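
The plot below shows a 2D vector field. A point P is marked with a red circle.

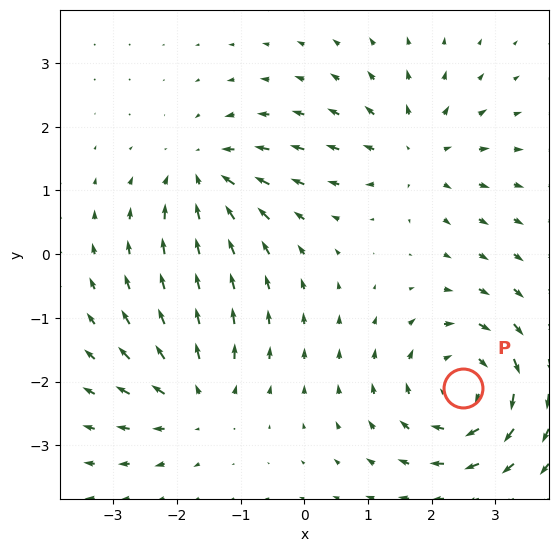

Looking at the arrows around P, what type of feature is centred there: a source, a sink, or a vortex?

At P (2.5, -2.1) the arrows circulate clockwise. Divergence ≈0, curl about -6 — near-zero divergence with nonzero curl is a vortex.

vortex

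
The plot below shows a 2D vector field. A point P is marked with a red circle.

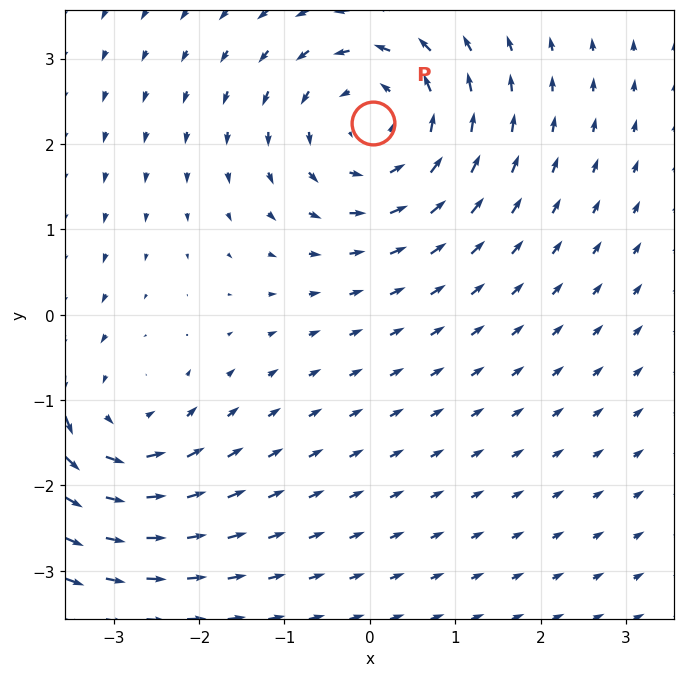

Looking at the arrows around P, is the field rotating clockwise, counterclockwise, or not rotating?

Near P at (0.0, 2.2) the arrows circulate counterclockwise. The curl (z-component) there is about +4; positive curl means counterclockwise rotation.

counterclockwise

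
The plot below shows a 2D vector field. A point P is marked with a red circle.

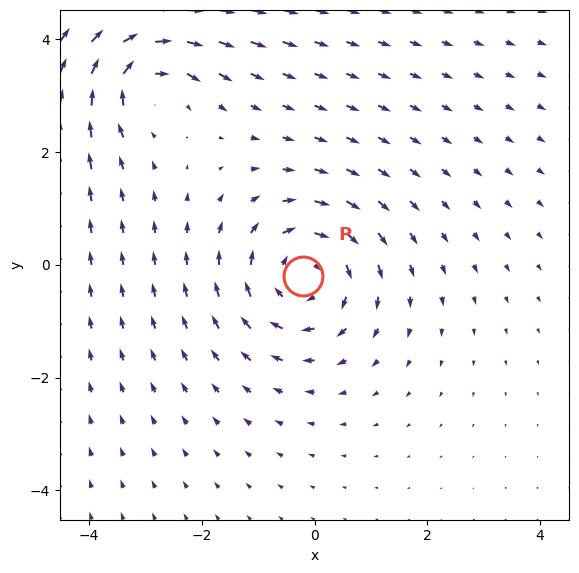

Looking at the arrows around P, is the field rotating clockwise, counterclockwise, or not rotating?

clockwise

Near P at (-0.2, -0.2) the arrows circulate clockwise. The curl (z-component) there is about -4; negative curl means clockwise rotation.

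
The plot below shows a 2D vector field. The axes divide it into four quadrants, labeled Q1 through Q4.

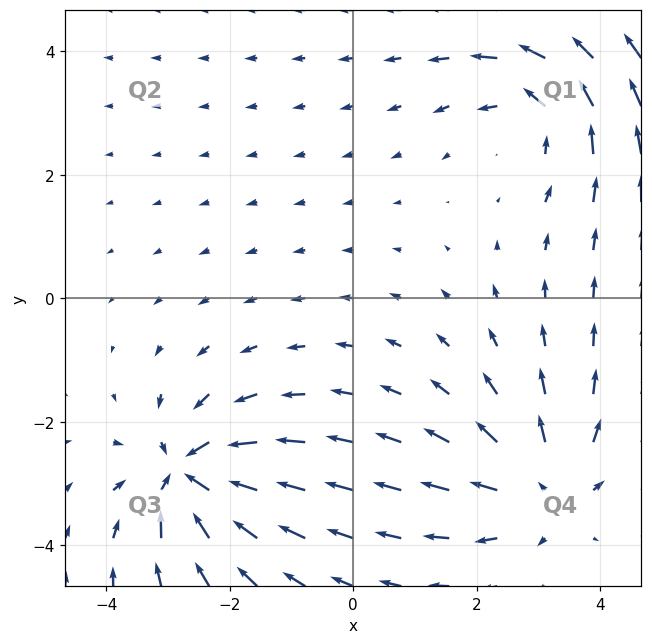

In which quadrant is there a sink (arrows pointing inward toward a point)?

The sink sits at approximately (-2.7, -2.9), which lies in quadrant Q3. The divergence there is about -5, negative as expected for a sink.

Q3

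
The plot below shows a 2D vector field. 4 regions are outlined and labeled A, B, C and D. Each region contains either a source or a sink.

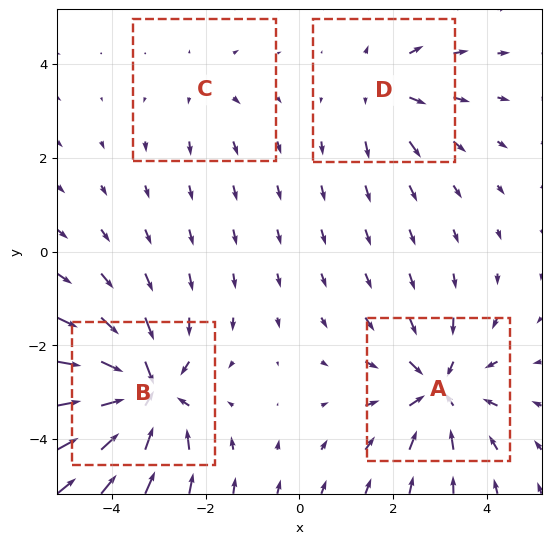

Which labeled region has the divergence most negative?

B

Divergence at each region's feature centre — A: about -5, B: about -7, C: about +2, D: about +3. Region B is most negative.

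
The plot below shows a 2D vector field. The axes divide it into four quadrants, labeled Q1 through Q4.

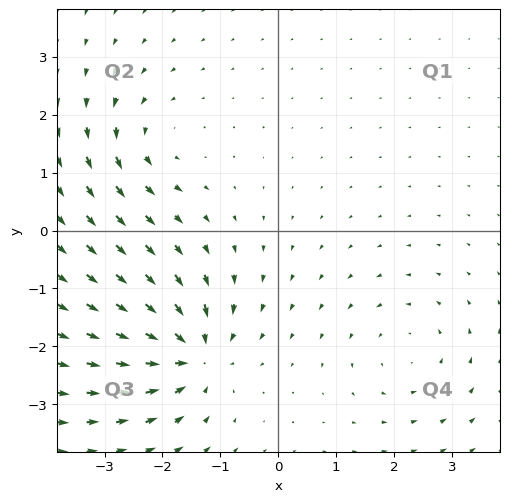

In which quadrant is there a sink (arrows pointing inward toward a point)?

Q3

The sink sits at approximately (-1.5, -2.1), which lies in quadrant Q3. The divergence there is about -6, negative as expected for a sink.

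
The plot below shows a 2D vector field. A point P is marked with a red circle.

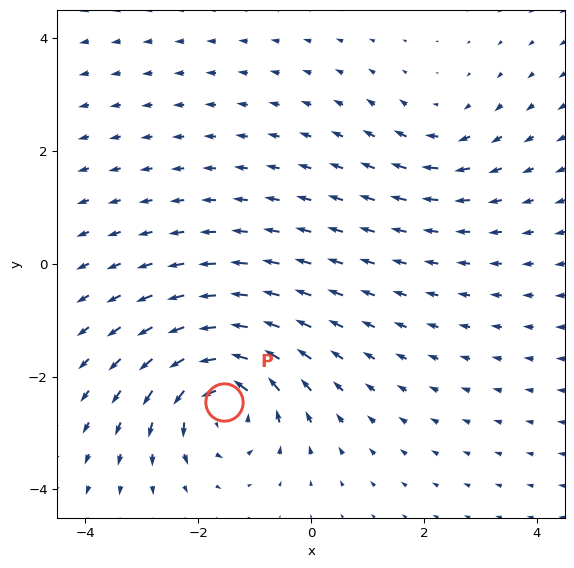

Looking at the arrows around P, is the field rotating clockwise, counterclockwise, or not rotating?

counterclockwise

Near P at (-1.5, -2.5) the arrows circulate counterclockwise. The curl (z-component) there is about +6; positive curl means counterclockwise rotation.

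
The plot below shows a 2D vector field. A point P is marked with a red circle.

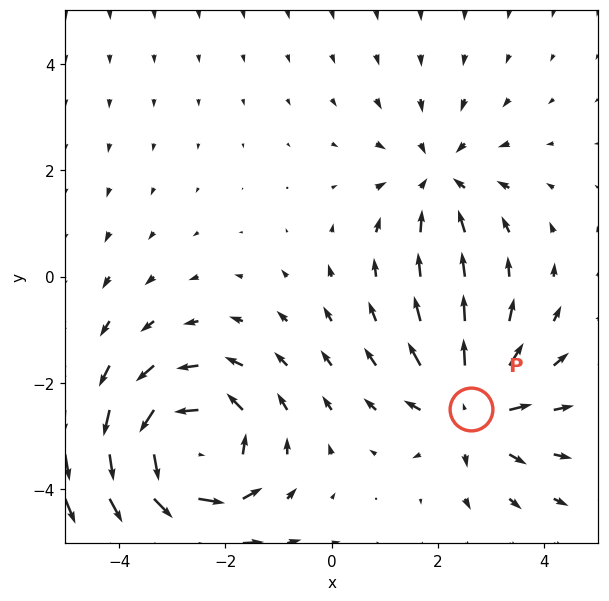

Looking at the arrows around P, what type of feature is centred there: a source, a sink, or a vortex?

source

At P (2.6, -2.5) the arrows spread outward. Divergence about +4, curl ≈0 — positive divergence with near-zero curl is a source.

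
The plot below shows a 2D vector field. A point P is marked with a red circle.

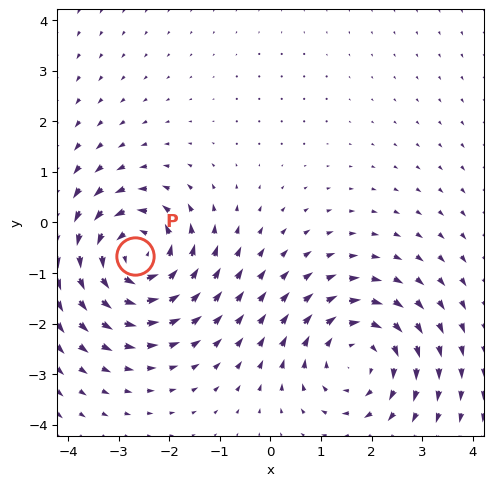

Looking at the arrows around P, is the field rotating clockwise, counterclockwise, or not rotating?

Near P at (-2.7, -0.7) the arrows circulate counterclockwise. The curl (z-component) there is about +6; positive curl means counterclockwise rotation.

counterclockwise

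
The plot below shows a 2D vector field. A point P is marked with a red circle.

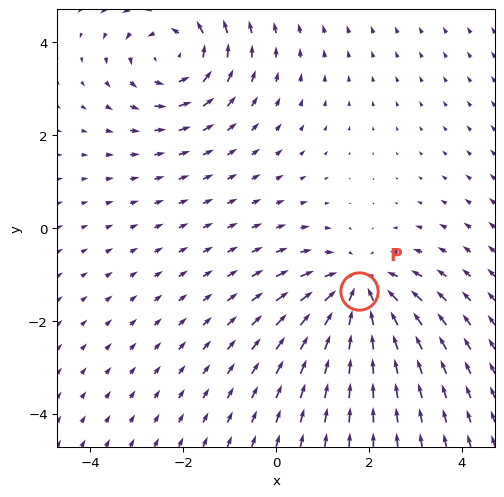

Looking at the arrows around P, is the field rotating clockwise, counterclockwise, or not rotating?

Near P at (1.8, -1.4) the arrows show no circulation. The curl there is ≈0.

not rotating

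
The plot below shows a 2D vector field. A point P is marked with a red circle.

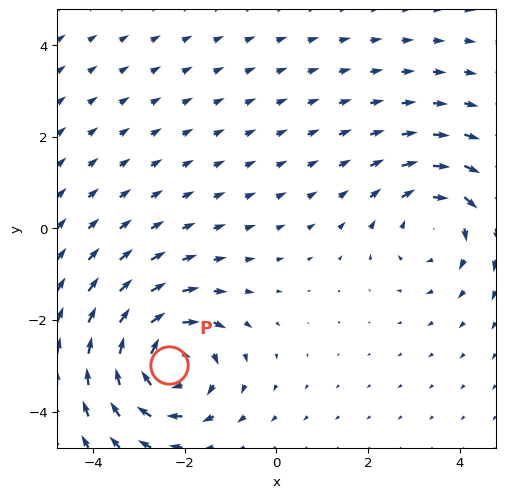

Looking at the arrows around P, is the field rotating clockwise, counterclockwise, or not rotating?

Near P at (-2.3, -3.0) the arrows circulate clockwise. The curl (z-component) there is about -4; negative curl means clockwise rotation.

clockwise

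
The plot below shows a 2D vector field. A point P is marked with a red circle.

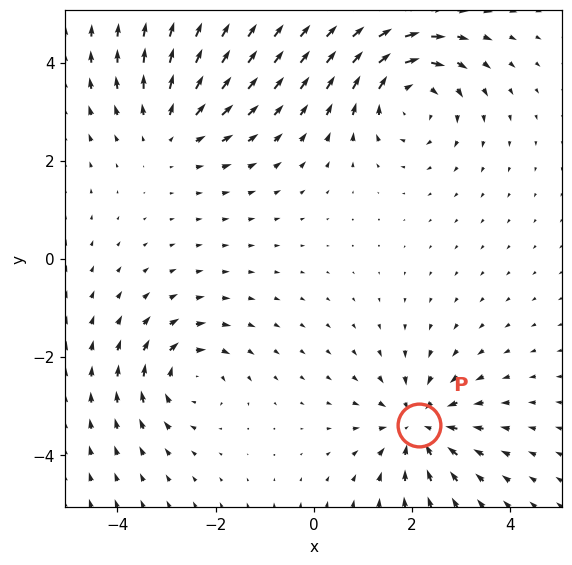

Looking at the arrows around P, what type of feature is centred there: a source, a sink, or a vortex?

sink

At P (2.1, -3.4) the arrows converge inward. Divergence about -4, curl ≈0 — negative divergence with near-zero curl is a sink.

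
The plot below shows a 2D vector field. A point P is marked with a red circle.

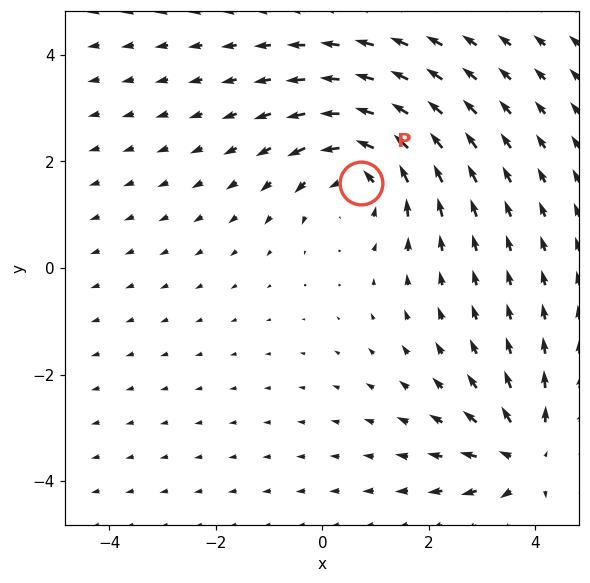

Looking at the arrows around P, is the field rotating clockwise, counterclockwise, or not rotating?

counterclockwise

Near P at (0.7, 1.6) the arrows circulate counterclockwise. The curl (z-component) there is about +5; positive curl means counterclockwise rotation.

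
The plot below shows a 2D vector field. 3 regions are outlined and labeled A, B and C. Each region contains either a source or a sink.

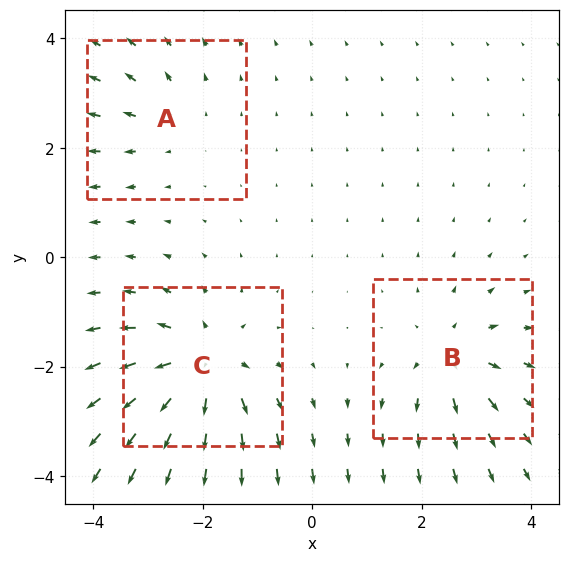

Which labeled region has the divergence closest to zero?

Divergence at each region's feature centre — A: about +2, B: about +4, C: about +6. Region A is closest to zero.

A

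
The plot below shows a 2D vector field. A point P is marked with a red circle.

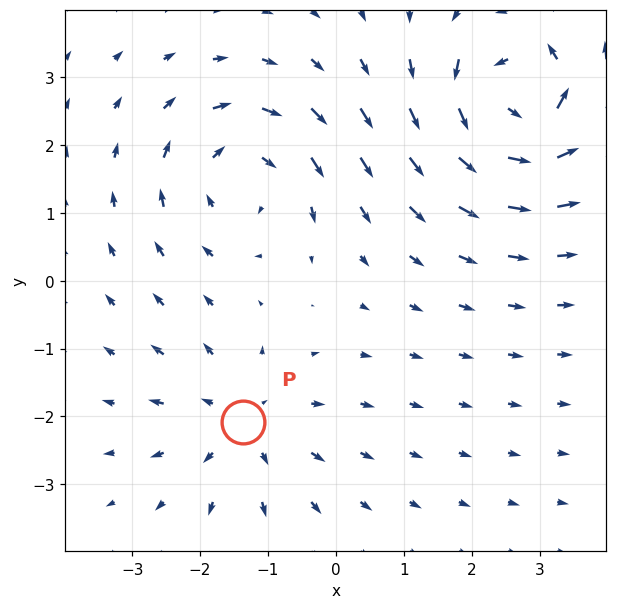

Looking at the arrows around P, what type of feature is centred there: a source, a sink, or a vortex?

At P (-1.4, -2.1) the arrows spread outward. Divergence about +3, curl ≈0 — positive divergence with near-zero curl is a source.

source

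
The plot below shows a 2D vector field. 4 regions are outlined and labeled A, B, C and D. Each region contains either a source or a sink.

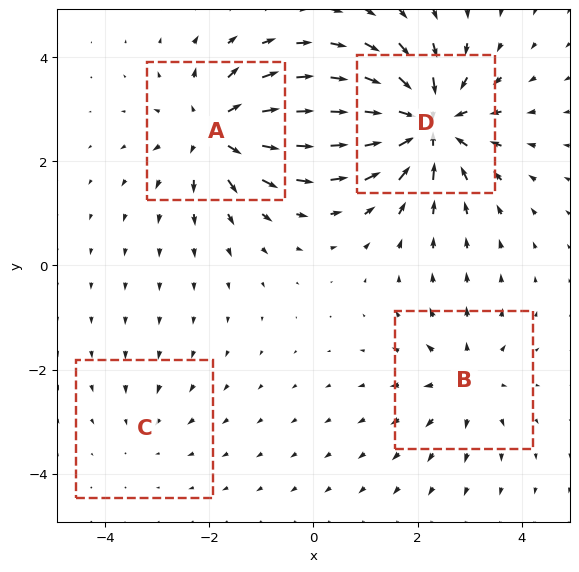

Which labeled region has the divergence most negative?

D

Divergence at each region's feature centre — A: about +6, B: about +4, C: about -2, D: about -8. Region D is most negative.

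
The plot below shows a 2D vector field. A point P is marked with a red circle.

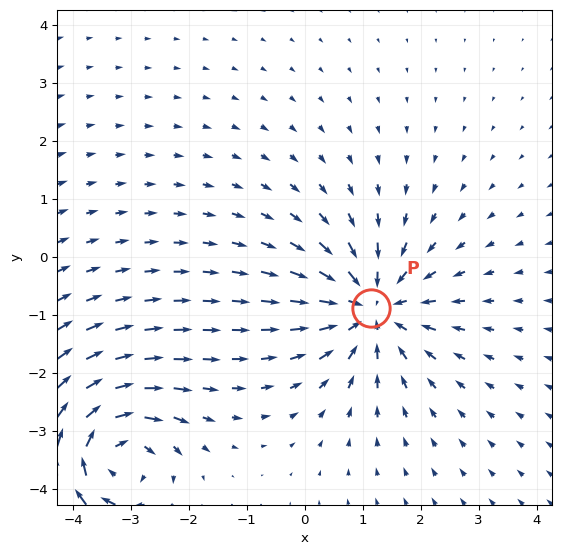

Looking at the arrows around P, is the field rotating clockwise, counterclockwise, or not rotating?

not rotating

Near P at (1.1, -0.9) the arrows show no circulation. The curl there is ≈0.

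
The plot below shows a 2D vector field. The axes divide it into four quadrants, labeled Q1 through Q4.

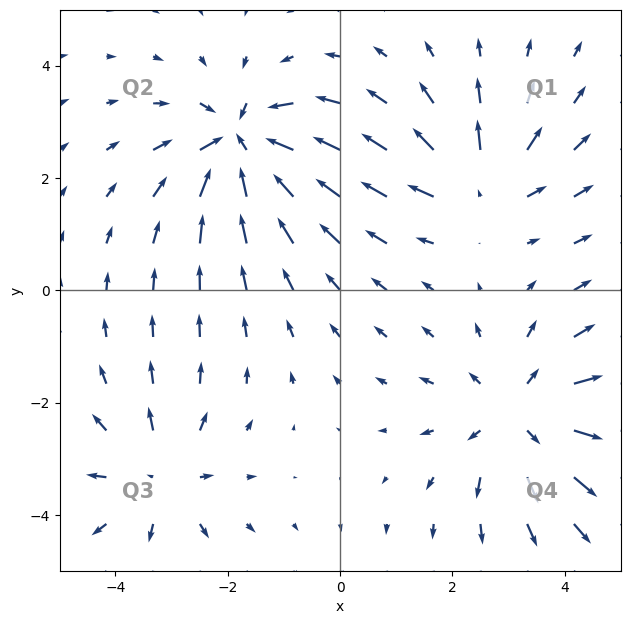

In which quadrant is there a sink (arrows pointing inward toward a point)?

The sink sits at approximately (-1.7, 2.6), which lies in quadrant Q2. The divergence there is about -6, negative as expected for a sink.

Q2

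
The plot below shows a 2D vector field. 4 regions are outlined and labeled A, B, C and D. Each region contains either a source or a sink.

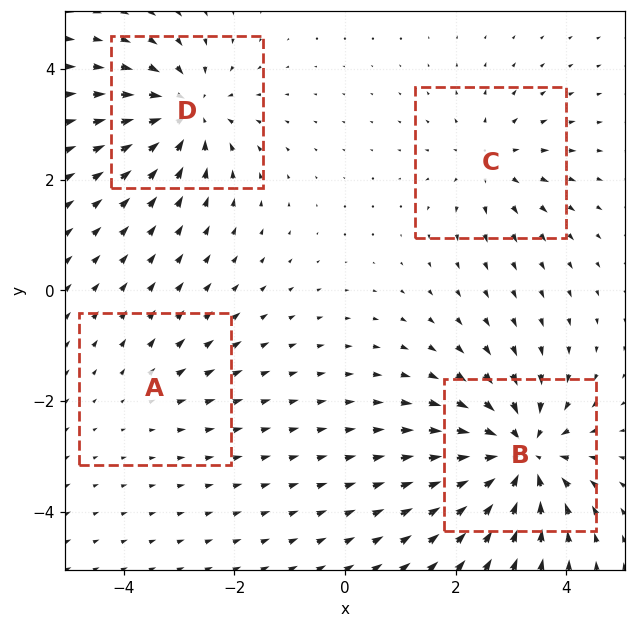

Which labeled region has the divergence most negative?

Divergence at each region's feature centre — A: about +2, B: about -8, C: about +4, D: about -6. Region B is most negative.

B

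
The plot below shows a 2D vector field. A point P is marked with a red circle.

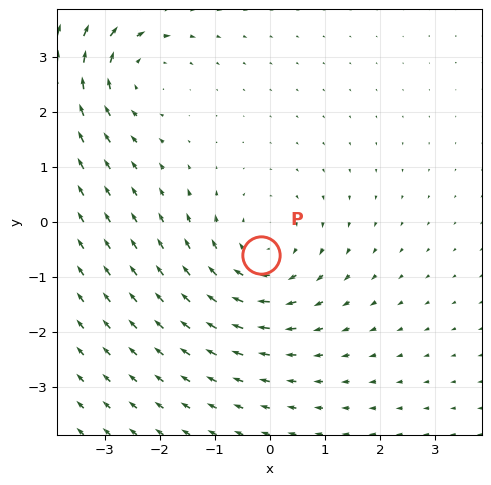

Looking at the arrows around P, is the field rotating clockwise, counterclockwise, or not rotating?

clockwise

Near P at (-0.2, -0.6) the arrows circulate clockwise. The curl (z-component) there is about -4; negative curl means clockwise rotation.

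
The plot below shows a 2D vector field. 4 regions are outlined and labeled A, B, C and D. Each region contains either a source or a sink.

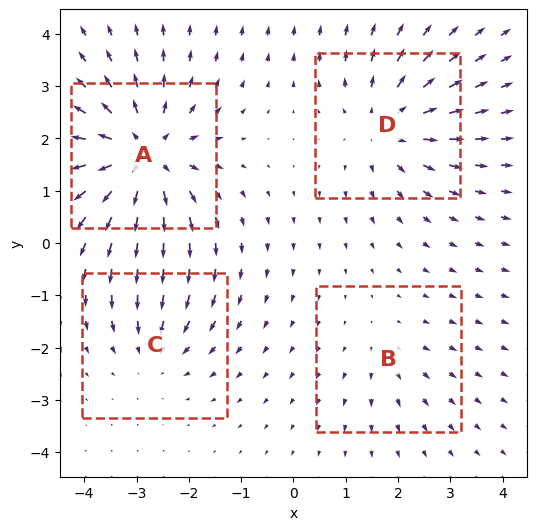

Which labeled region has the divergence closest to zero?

B

Divergence at each region's feature centre — A: about +7, B: about +2, C: about -3, D: about +5. Region B is closest to zero.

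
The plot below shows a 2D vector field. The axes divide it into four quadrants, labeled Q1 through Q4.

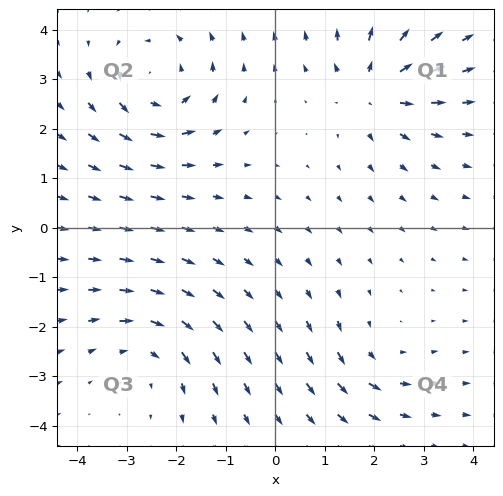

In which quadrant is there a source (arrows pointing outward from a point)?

The source sits at approximately (2.0, 2.8), which lies in quadrant Q1. The divergence there is about +5, positive as expected for a source.

Q1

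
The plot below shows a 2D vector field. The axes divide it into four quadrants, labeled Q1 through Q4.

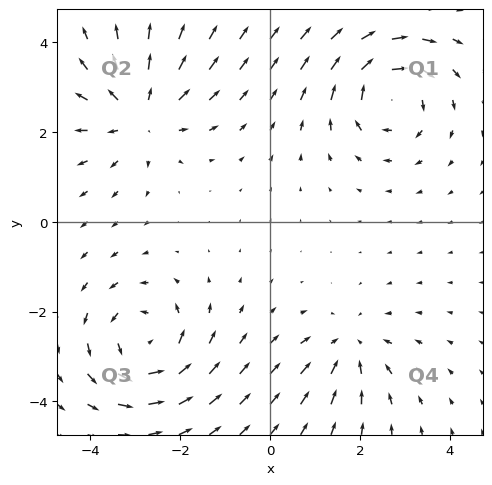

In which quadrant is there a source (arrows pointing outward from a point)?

Q2

The source sits at approximately (-2.9, 2.4), which lies in quadrant Q2. The divergence there is about +4, positive as expected for a source.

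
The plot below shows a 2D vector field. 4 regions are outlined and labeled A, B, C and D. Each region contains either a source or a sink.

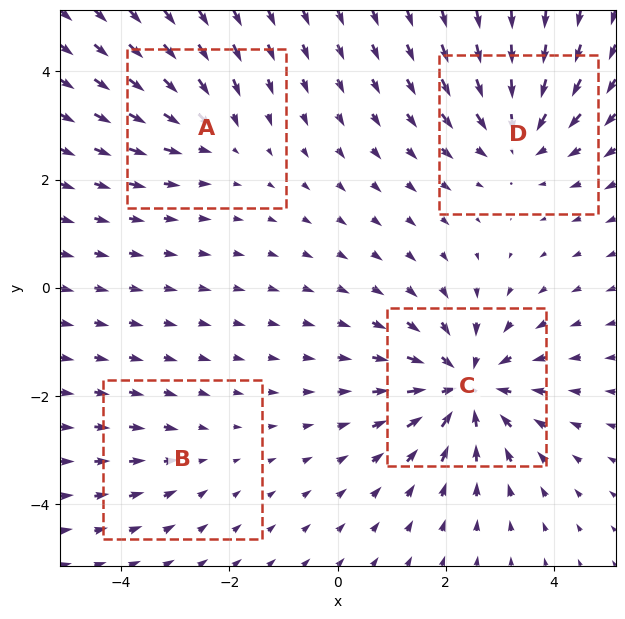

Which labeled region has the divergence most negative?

C

Divergence at each region's feature centre — A: about -3, B: about -2, C: about -7, D: about -5. Region C is most negative.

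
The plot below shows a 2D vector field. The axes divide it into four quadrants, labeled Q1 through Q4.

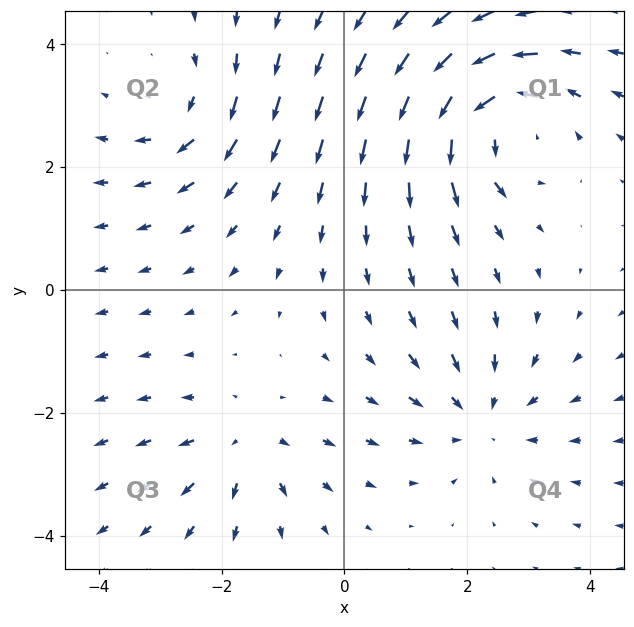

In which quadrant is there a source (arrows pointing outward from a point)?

The source sits at approximately (-1.6, -2.5), which lies in quadrant Q3. The divergence there is about +3, positive as expected for a source.

Q3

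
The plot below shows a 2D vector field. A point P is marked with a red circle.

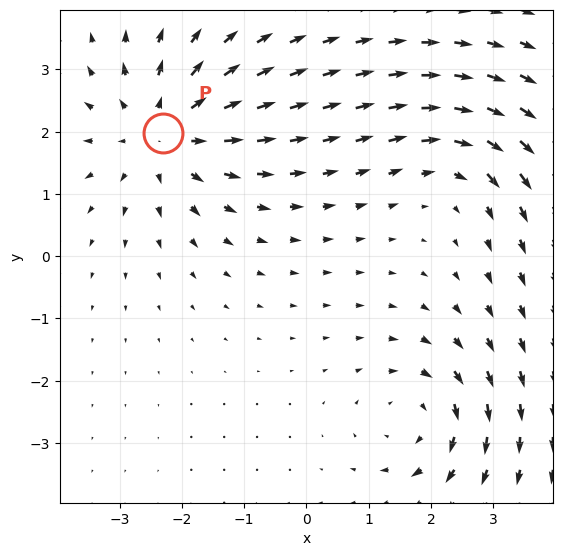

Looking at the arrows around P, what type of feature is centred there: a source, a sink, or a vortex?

source

At P (-2.3, 2.0) the arrows spread outward. Divergence about +5, curl ≈0 — positive divergence with near-zero curl is a source.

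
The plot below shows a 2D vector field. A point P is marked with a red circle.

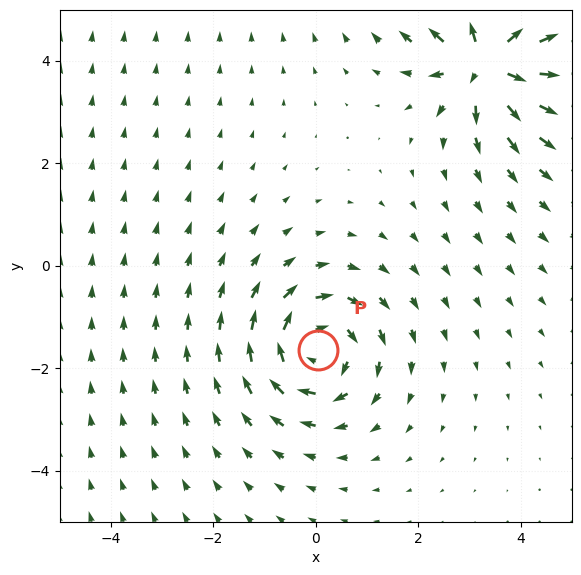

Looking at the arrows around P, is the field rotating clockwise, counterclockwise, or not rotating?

Near P at (0.0, -1.6) the arrows circulate clockwise. The curl (z-component) there is about -4; negative curl means clockwise rotation.

clockwise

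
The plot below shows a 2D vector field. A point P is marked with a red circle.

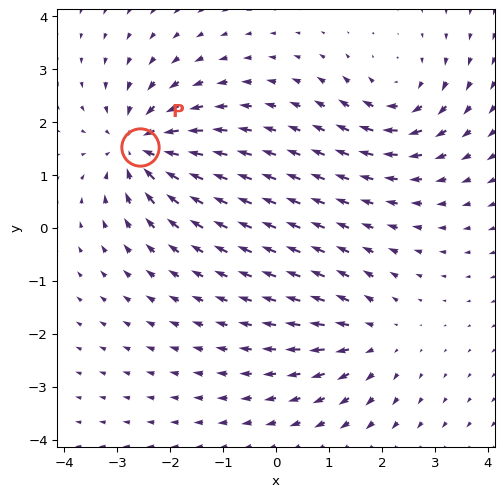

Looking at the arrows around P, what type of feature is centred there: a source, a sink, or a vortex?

sink

At P (-2.6, 1.5) the arrows converge inward. Divergence about -6, curl ≈0 — negative divergence with near-zero curl is a sink.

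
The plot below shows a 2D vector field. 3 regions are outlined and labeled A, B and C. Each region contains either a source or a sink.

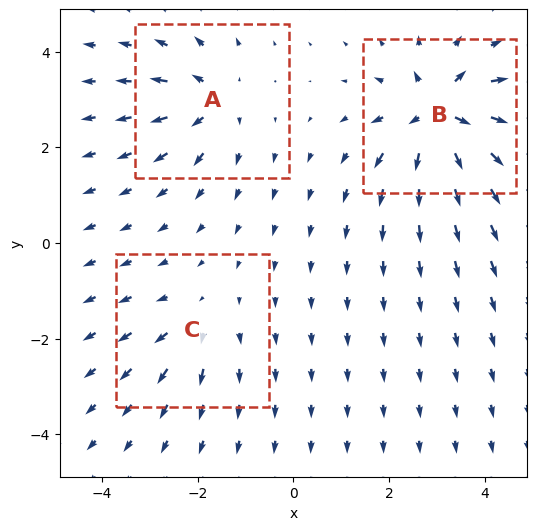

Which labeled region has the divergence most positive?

Divergence at each region's feature centre — A: about +4, B: about +6, C: about +2. Region B is most positive.

B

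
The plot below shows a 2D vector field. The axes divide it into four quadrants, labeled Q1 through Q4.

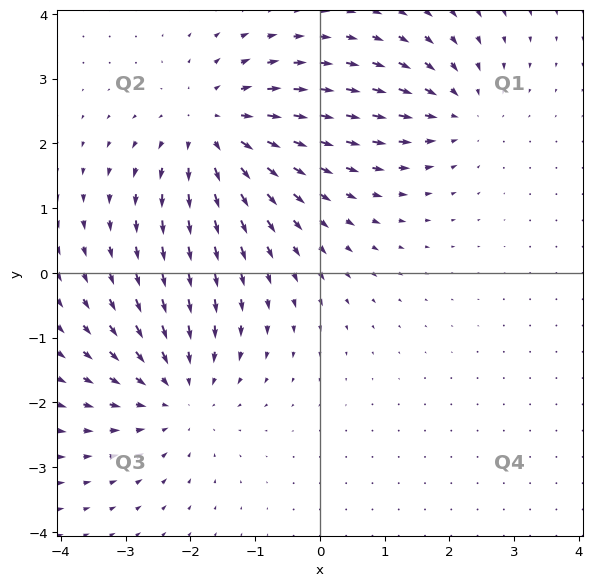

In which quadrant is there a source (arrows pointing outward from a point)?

Q2

The source sits at approximately (-1.6, 2.2), which lies in quadrant Q2. The divergence there is about +4, positive as expected for a source.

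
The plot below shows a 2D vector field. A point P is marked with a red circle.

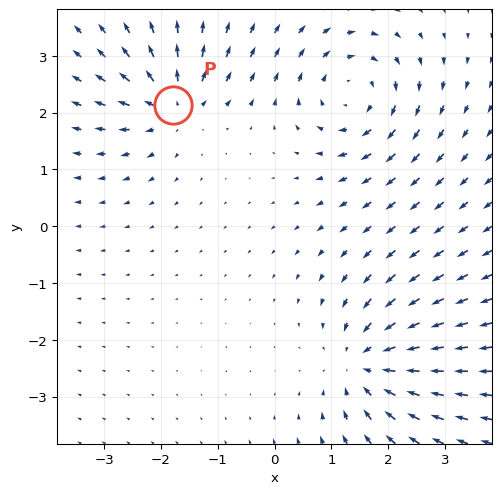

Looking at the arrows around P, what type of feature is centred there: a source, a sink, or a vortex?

At P (-1.8, 2.1) the arrows spread outward. Divergence about +5, curl ≈0 — positive divergence with near-zero curl is a source.

source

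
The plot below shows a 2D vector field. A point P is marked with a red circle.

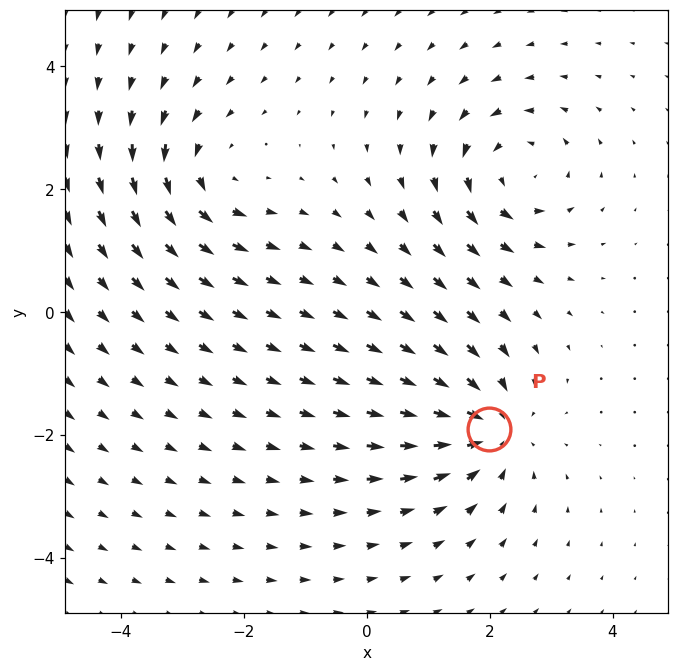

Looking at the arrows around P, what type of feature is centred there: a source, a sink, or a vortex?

sink

At P (2.0, -1.9) the arrows converge inward. Divergence about -4, curl ≈0 — negative divergence with near-zero curl is a sink.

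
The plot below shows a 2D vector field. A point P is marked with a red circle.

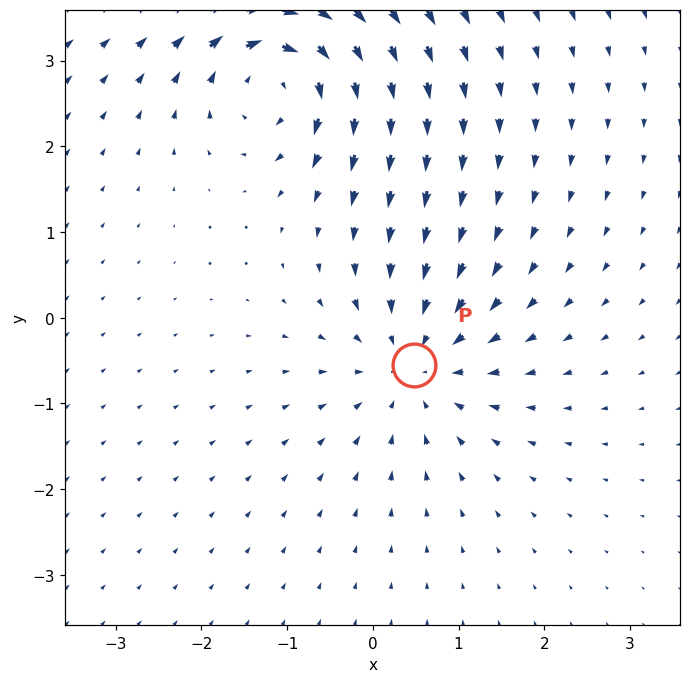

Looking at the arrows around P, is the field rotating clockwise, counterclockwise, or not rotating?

not rotating

Near P at (0.5, -0.5) the arrows show no circulation. The curl there is ≈0.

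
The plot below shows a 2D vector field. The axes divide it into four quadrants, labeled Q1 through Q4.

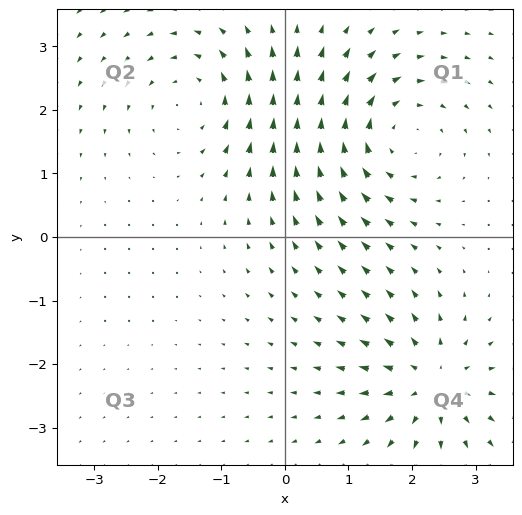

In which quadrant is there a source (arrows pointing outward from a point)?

Q4

The source sits at approximately (2.3, -2.3), which lies in quadrant Q4. The divergence there is about +4, positive as expected for a source.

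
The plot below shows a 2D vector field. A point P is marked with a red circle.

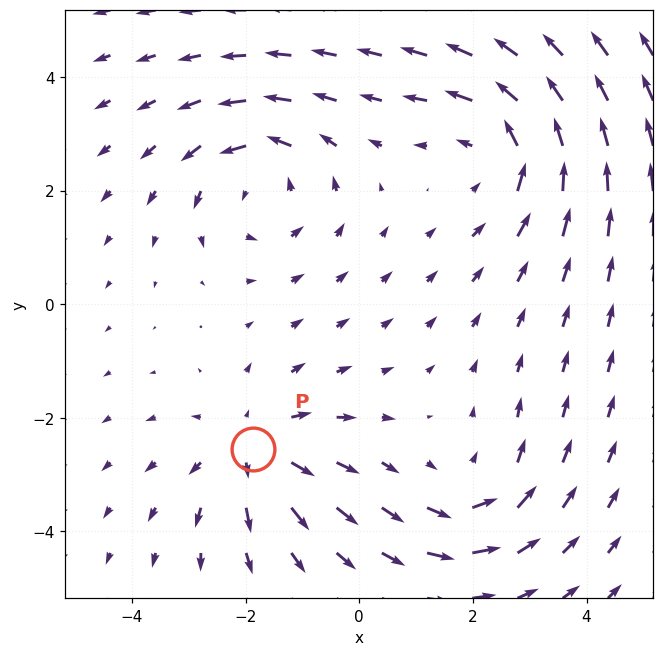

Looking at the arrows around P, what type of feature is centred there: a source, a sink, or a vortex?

source

At P (-1.9, -2.5) the arrows spread outward. Divergence about +4, curl ≈0 — positive divergence with near-zero curl is a source.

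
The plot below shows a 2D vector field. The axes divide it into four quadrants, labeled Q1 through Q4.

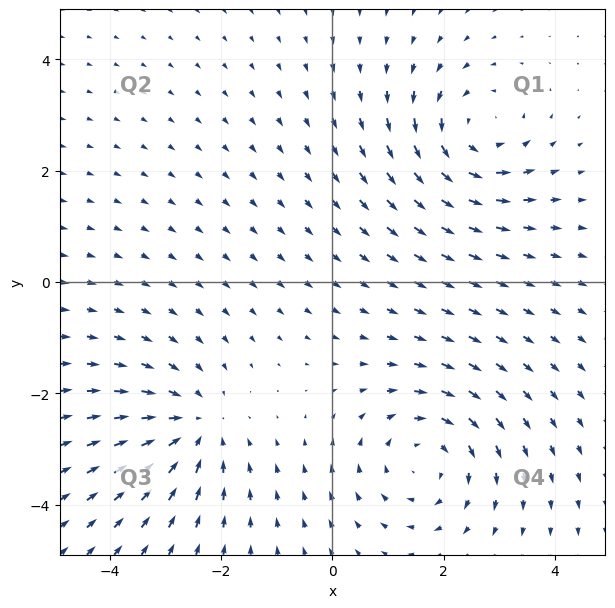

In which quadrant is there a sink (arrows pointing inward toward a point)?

Q3

The sink sits at approximately (-2.5, -2.6), which lies in quadrant Q3. The divergence there is about -4, negative as expected for a sink.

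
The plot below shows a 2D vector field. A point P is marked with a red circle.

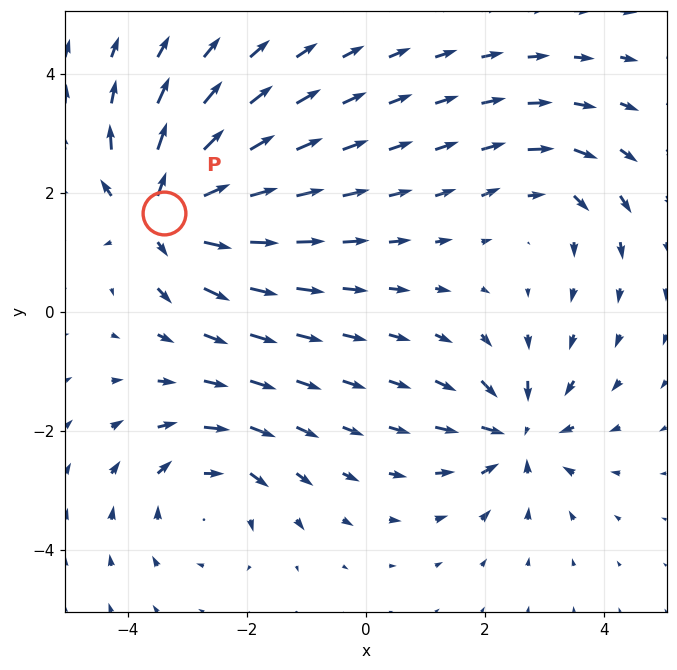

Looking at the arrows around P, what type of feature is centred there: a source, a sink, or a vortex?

source

At P (-3.4, 1.6) the arrows spread outward. Divergence about +6, curl ≈0 — positive divergence with near-zero curl is a source.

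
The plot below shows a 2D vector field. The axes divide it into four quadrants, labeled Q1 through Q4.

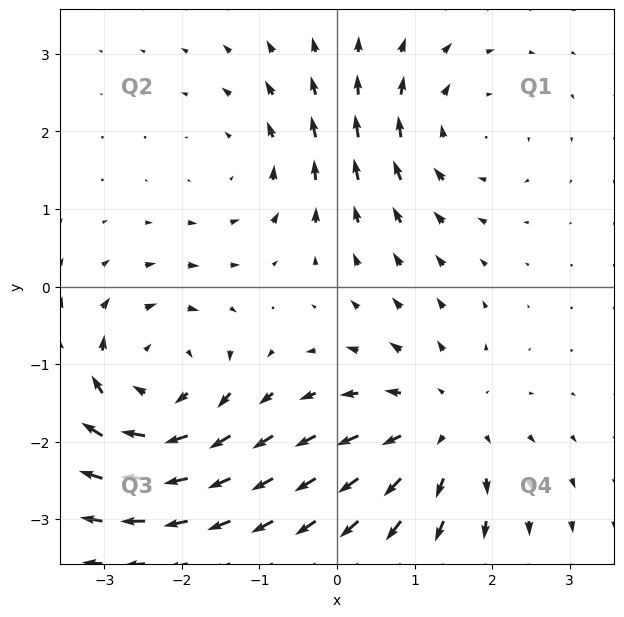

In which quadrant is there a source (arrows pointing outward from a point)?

Q4

The source sits at approximately (1.3, -1.8), which lies in quadrant Q4. The divergence there is about +4, positive as expected for a source.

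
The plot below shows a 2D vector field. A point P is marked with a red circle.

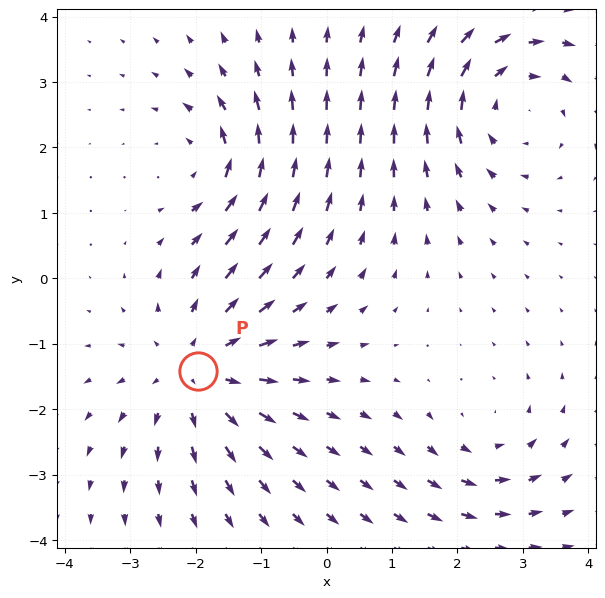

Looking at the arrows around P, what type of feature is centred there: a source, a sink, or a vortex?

At P (-2.0, -1.4) the arrows spread outward. Divergence about +4, curl ≈0 — positive divergence with near-zero curl is a source.

source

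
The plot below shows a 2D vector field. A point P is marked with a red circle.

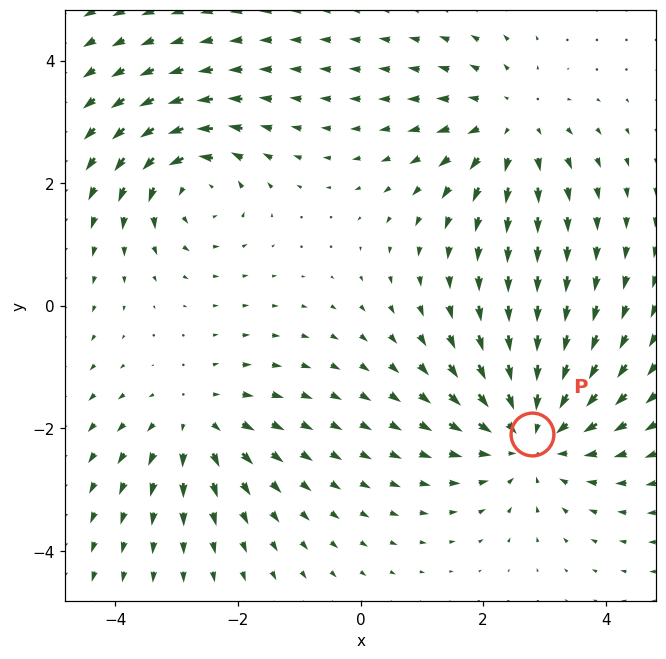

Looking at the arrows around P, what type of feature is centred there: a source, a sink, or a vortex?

At P (2.8, -2.1) the arrows converge inward. Divergence about -4, curl ≈0 — negative divergence with near-zero curl is a sink.

sink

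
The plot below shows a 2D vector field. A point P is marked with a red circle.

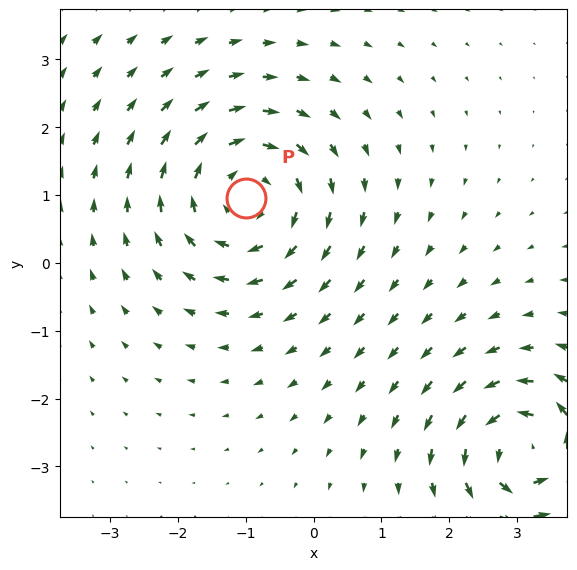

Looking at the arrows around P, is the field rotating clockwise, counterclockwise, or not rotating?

Near P at (-1.0, 1.0) the arrows circulate clockwise. The curl (z-component) there is about -3; negative curl means clockwise rotation.

clockwise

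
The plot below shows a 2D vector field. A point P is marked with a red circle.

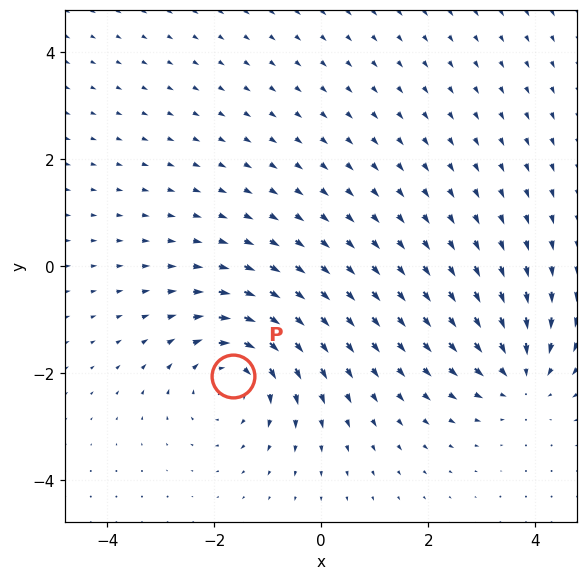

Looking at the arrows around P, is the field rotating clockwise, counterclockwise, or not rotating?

Near P at (-1.7, -2.0) the arrows circulate clockwise. The curl (z-component) there is about -3; negative curl means clockwise rotation.

clockwise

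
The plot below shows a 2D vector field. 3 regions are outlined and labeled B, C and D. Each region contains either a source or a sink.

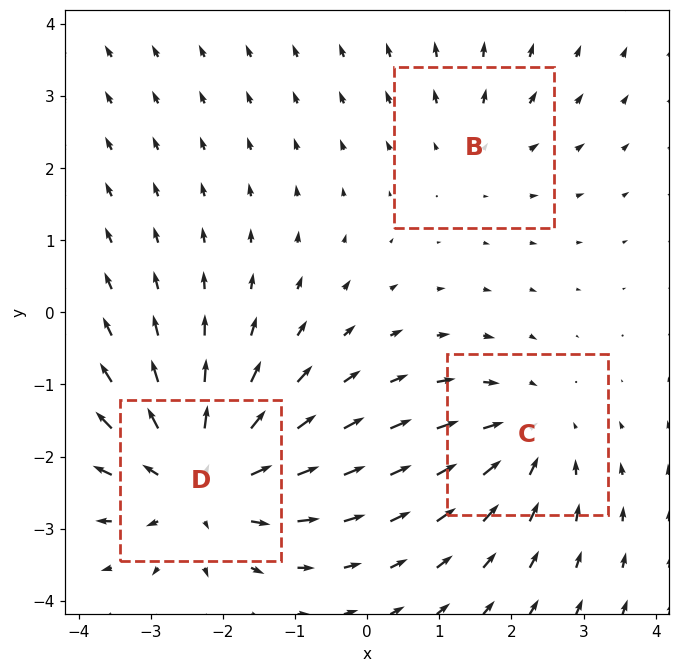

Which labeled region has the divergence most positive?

Divergence at each region's feature centre — B: about +2, C: about -3, D: about +4. Region D is most positive.

D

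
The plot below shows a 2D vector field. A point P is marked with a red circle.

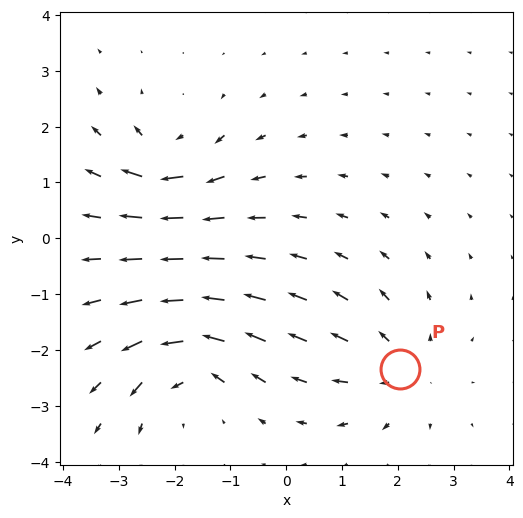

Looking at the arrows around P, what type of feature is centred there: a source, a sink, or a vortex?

source

At P (2.0, -2.3) the arrows spread outward. Divergence about +4, curl ≈0 — positive divergence with near-zero curl is a source.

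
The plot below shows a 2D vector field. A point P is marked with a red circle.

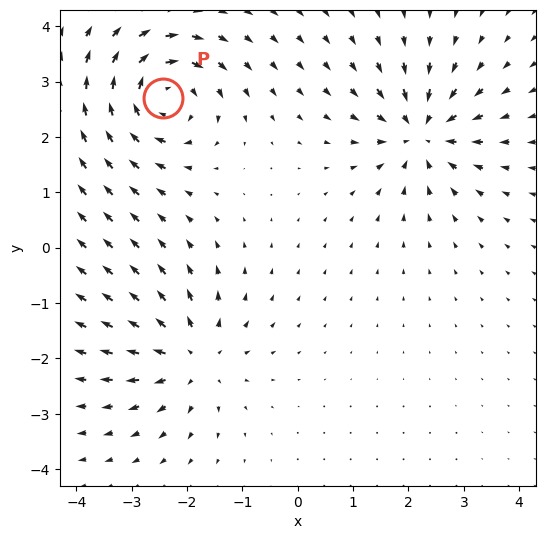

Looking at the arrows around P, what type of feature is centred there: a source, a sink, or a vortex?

vortex

At P (-2.4, 2.7) the arrows circulate clockwise. Divergence ≈0, curl about -6 — near-zero divergence with nonzero curl is a vortex.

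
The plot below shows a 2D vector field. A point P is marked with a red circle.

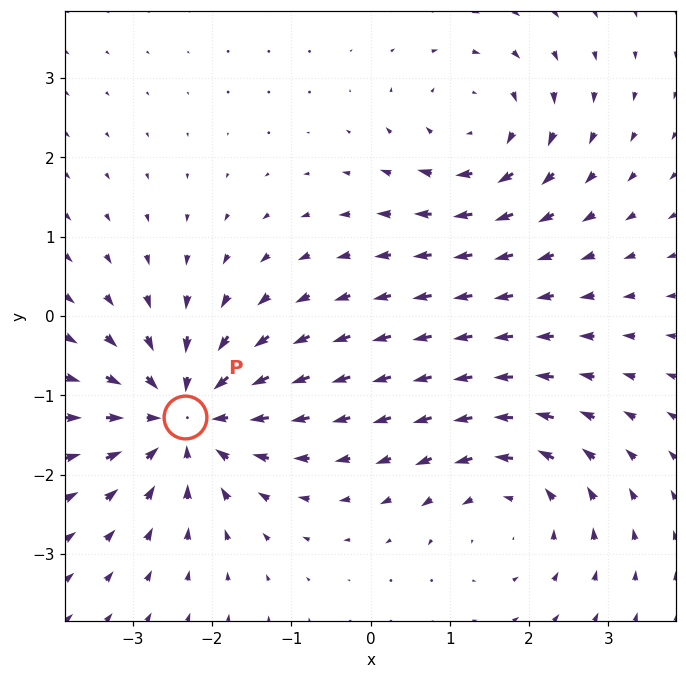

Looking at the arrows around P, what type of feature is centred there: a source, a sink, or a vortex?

At P (-2.3, -1.3) the arrows converge inward. Divergence about -4, curl ≈0 — negative divergence with near-zero curl is a sink.

sink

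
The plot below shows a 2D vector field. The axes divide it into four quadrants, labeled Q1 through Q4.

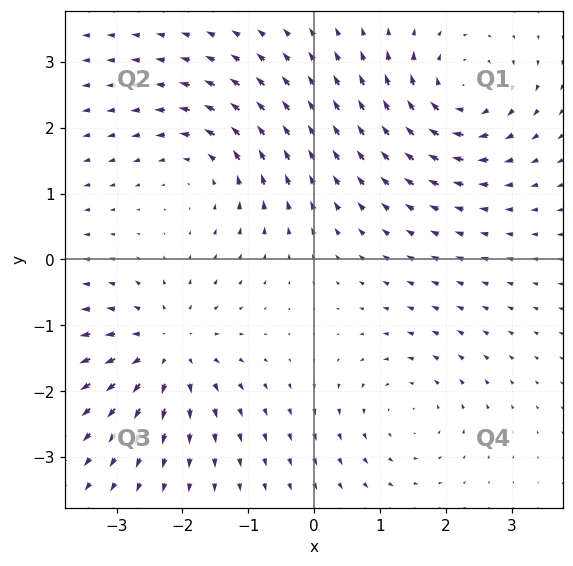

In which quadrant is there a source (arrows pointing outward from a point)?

Q3

The source sits at approximately (-2.2, -1.4), which lies in quadrant Q3. The divergence there is about +5, positive as expected for a source.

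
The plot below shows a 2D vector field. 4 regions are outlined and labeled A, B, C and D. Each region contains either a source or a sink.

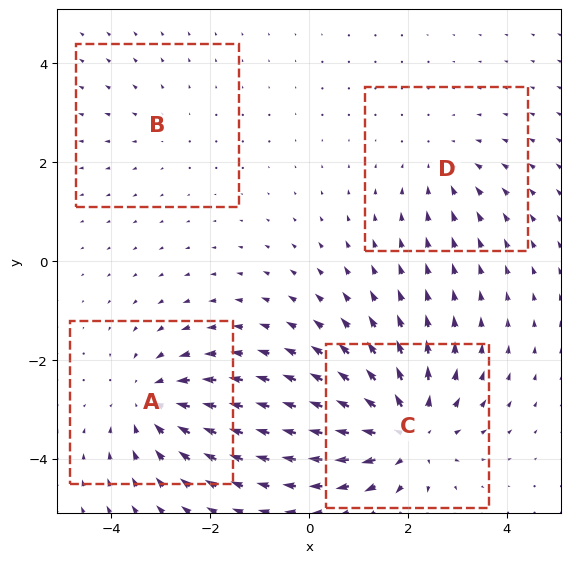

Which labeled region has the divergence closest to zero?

B

Divergence at each region's feature centre — A: about -5, B: about +2, C: about +6, D: about -3. Region B is closest to zero.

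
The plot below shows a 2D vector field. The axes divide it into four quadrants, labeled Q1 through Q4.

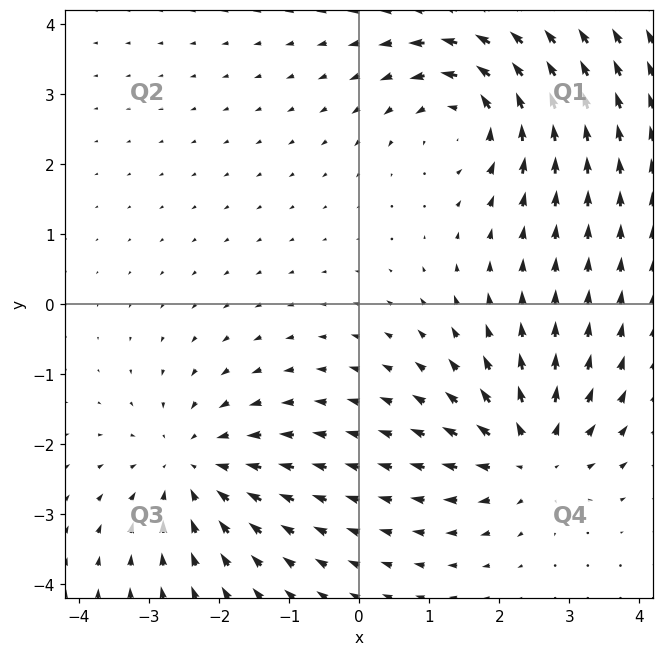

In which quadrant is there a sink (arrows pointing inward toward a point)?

Q3

The sink sits at approximately (-2.4, -2.3), which lies in quadrant Q3. The divergence there is about -4, negative as expected for a sink.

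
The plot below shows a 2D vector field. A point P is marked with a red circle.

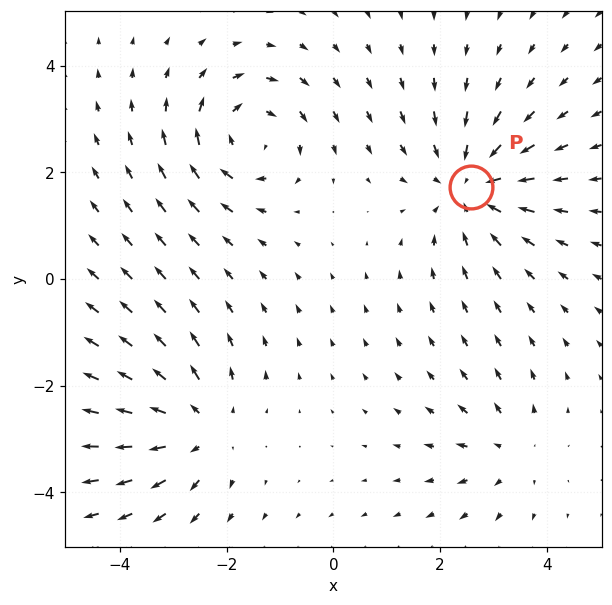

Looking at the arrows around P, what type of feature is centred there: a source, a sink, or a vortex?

sink

At P (2.6, 1.7) the arrows converge inward. Divergence about -4, curl ≈0 — negative divergence with near-zero curl is a sink.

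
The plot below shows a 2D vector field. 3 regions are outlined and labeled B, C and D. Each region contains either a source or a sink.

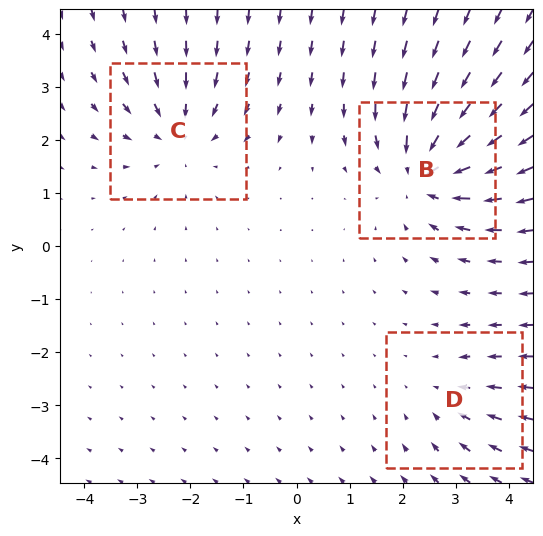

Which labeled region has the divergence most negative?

B

Divergence at each region's feature centre — B: about -5, C: about -3, D: about -2. Region B is most negative.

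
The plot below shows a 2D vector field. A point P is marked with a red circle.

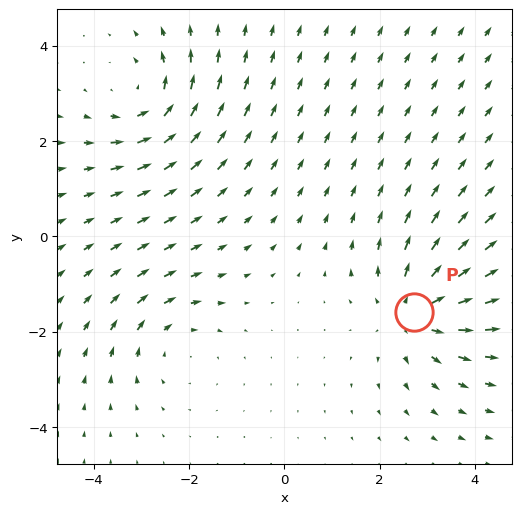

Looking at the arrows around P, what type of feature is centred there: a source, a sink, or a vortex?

At P (2.7, -1.6) the arrows spread outward. Divergence about +4, curl ≈0 — positive divergence with near-zero curl is a source.

source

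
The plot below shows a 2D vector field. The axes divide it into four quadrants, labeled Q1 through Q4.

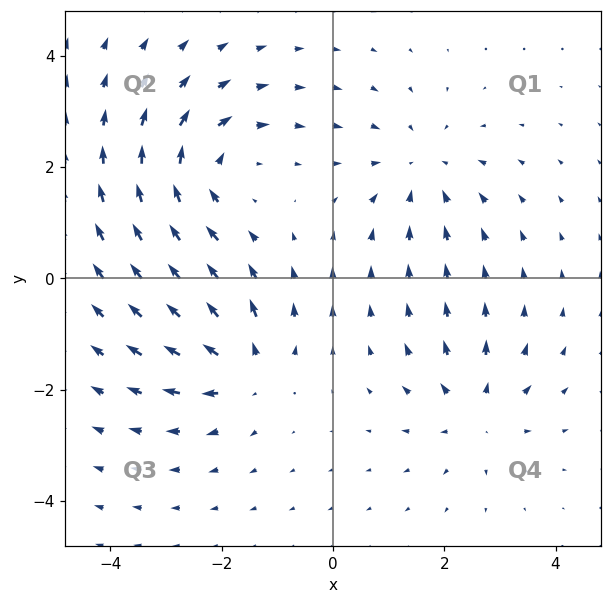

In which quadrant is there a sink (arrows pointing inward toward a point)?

Q1

The sink sits at approximately (1.6, 2.0), which lies in quadrant Q1. The divergence there is about -3, negative as expected for a sink.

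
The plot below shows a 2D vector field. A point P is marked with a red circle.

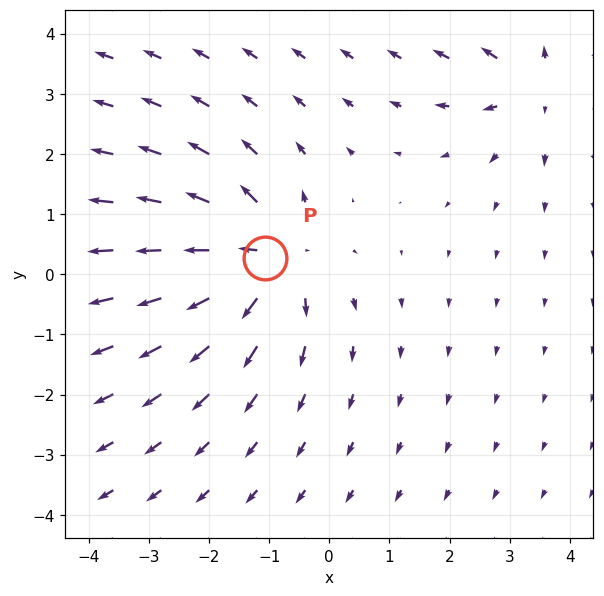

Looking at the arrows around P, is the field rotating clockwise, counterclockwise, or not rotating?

not rotating

Near P at (-1.1, 0.3) the arrows show no circulation. The curl there is ≈0.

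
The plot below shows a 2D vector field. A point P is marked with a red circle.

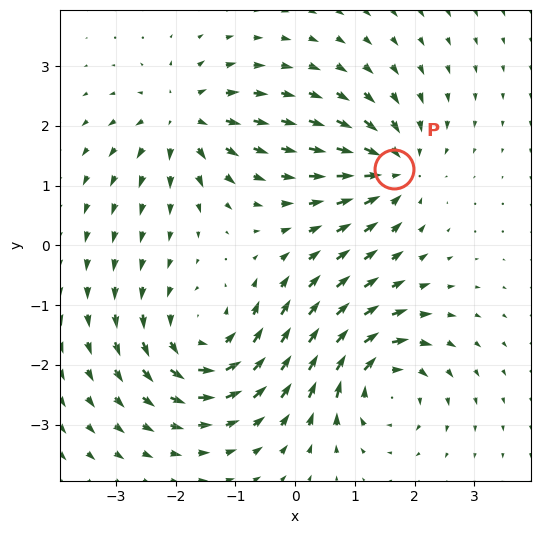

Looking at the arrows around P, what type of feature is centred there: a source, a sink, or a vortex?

sink

At P (1.6, 1.3) the arrows converge inward. Divergence about -5, curl ≈0 — negative divergence with near-zero curl is a sink.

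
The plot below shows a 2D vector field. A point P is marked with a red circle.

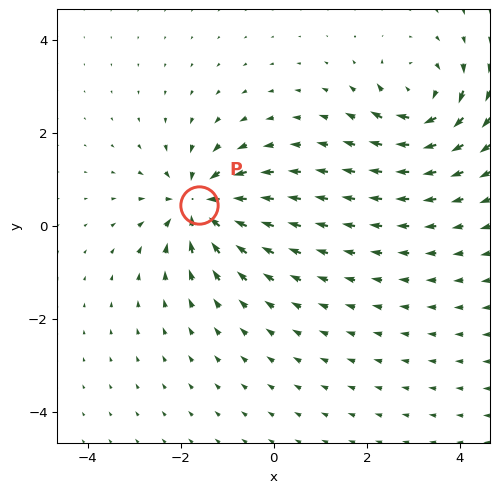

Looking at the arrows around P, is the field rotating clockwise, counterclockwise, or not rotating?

not rotating

Near P at (-1.6, 0.5) the arrows show no circulation. The curl there is ≈0.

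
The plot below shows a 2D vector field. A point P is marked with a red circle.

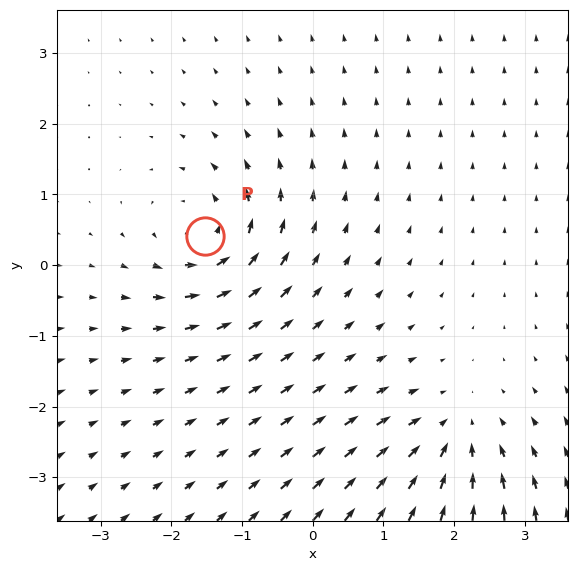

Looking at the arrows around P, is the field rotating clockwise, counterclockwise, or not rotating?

Near P at (-1.5, 0.4) the arrows circulate counterclockwise. The curl (z-component) there is about +4; positive curl means counterclockwise rotation.

counterclockwise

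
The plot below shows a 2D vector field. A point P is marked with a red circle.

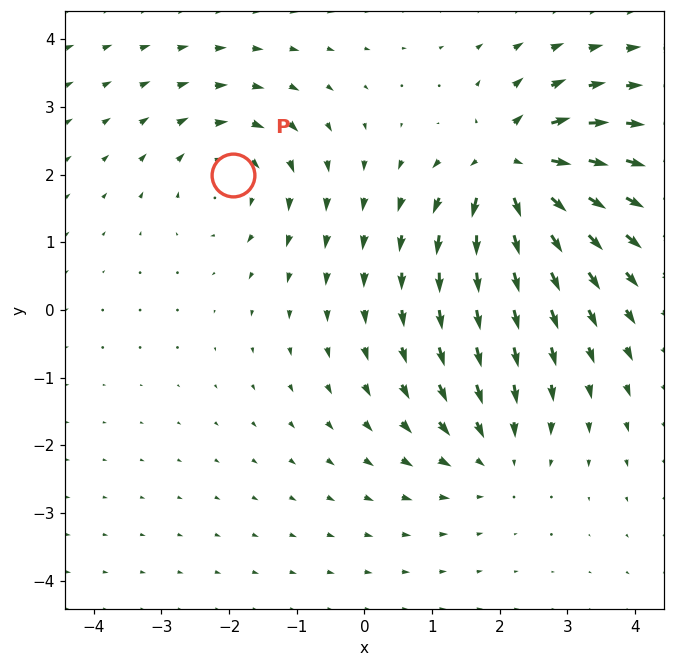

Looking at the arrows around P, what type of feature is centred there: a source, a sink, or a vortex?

vortex

At P (-1.9, 2.0) the arrows circulate clockwise. Divergence ≈0, curl about -3 — near-zero divergence with nonzero curl is a vortex.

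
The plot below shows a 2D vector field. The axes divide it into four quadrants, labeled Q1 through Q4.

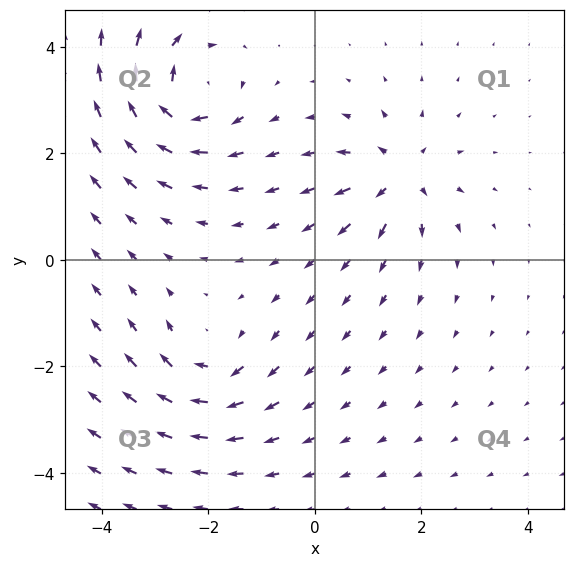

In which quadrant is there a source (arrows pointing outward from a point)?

The source sits at approximately (1.6, 1.6), which lies in quadrant Q1. The divergence there is about +6, positive as expected for a source.

Q1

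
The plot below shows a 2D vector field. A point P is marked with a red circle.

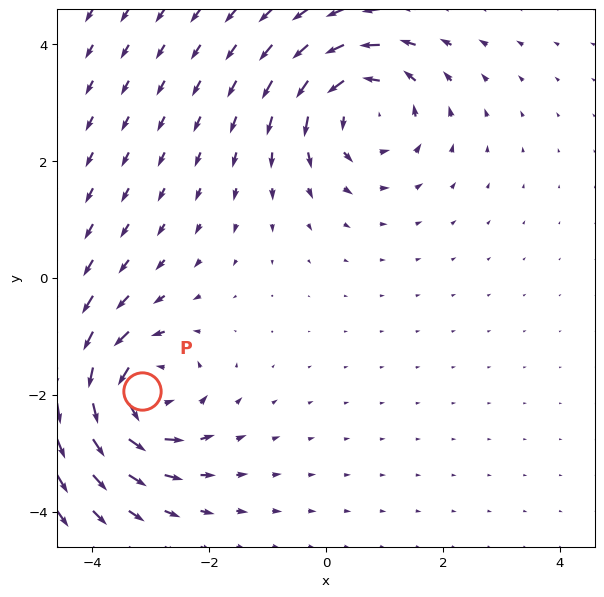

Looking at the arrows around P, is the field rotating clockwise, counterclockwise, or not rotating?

Near P at (-3.2, -1.9) the arrows circulate counterclockwise. The curl (z-component) there is about +6; positive curl means counterclockwise rotation.

counterclockwise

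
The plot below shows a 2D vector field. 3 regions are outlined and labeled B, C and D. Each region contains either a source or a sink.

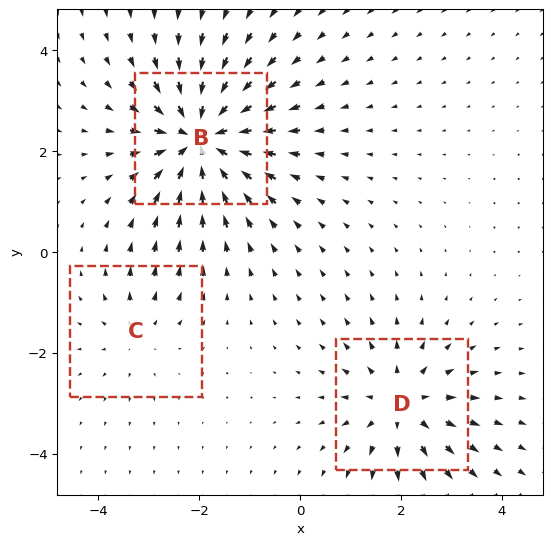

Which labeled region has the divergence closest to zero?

C

Divergence at each region's feature centre — B: about -6, C: about +2, D: about +4. Region C is closest to zero.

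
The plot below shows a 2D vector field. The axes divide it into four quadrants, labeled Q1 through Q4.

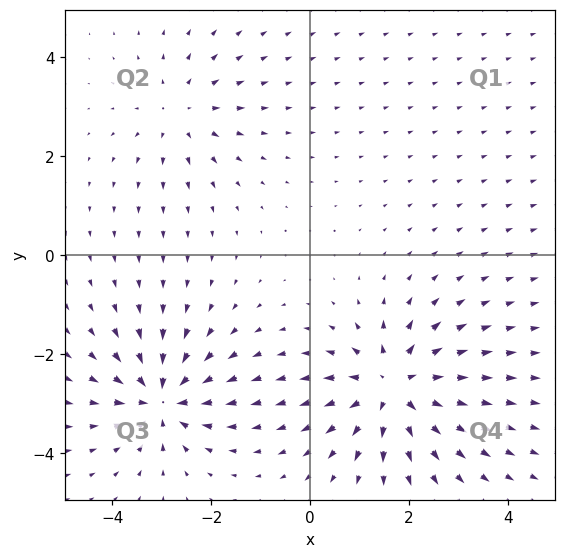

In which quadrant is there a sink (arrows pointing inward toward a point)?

Q3

The sink sits at approximately (-3.0, -2.9), which lies in quadrant Q3. The divergence there is about -5, negative as expected for a sink.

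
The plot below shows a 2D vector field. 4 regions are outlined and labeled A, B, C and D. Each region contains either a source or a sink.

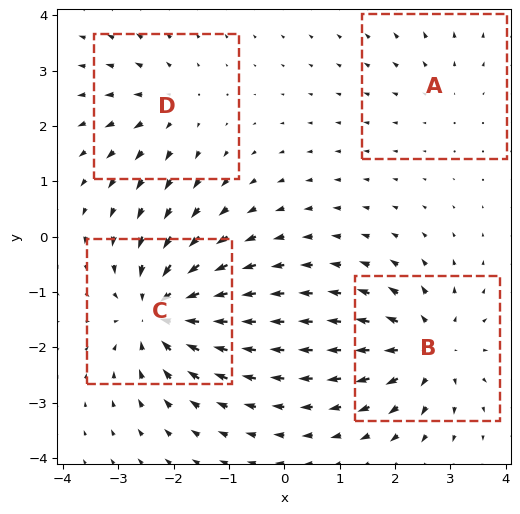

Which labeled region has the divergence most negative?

Divergence at each region's feature centre — A: about +2, B: about +6, C: about -7, D: about +3. Region C is most negative.

C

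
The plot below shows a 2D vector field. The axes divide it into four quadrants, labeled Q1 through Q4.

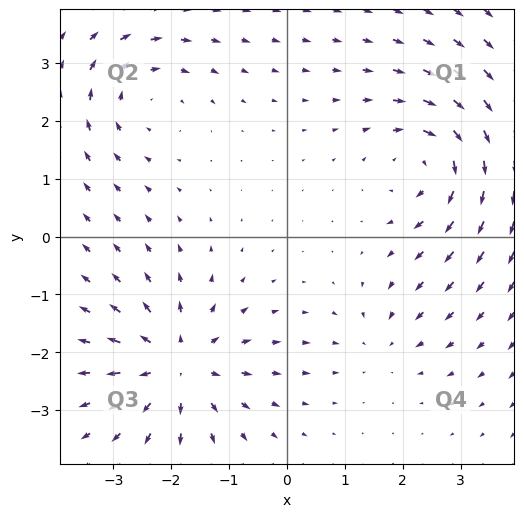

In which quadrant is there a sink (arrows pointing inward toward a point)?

The sink sits at approximately (1.6, -1.8), which lies in quadrant Q4. The divergence there is about -2, negative as expected for a sink.

Q4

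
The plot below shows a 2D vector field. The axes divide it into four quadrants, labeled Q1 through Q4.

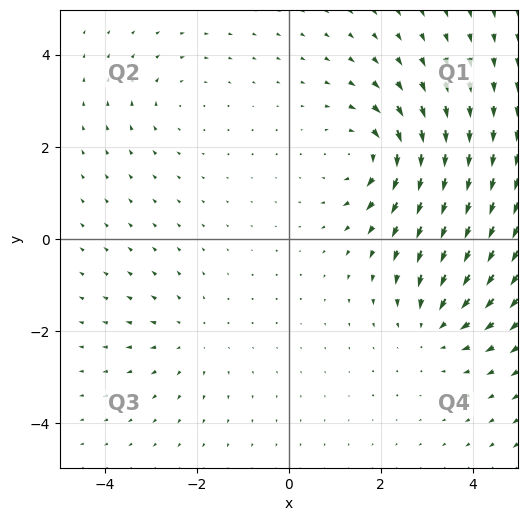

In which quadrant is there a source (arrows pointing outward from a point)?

Q3

The source sits at approximately (-2.2, -2.1), which lies in quadrant Q3. The divergence there is about +3, positive as expected for a source.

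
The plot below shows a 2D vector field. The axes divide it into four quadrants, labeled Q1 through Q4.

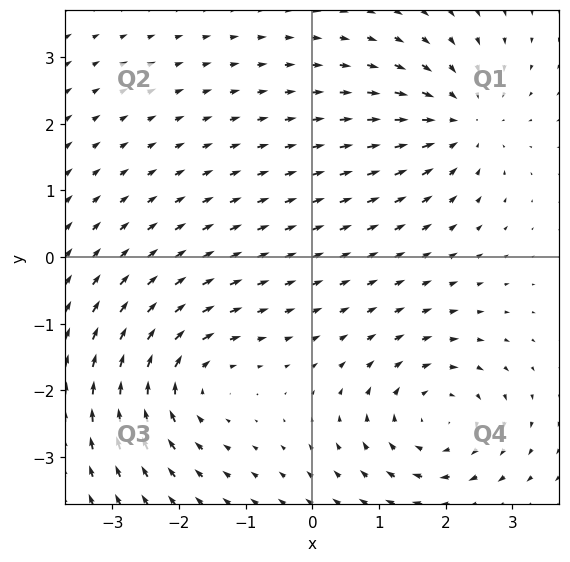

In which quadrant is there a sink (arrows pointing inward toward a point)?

Q1

The sink sits at approximately (2.2, 2.0), which lies in quadrant Q1. The divergence there is about -4, negative as expected for a sink.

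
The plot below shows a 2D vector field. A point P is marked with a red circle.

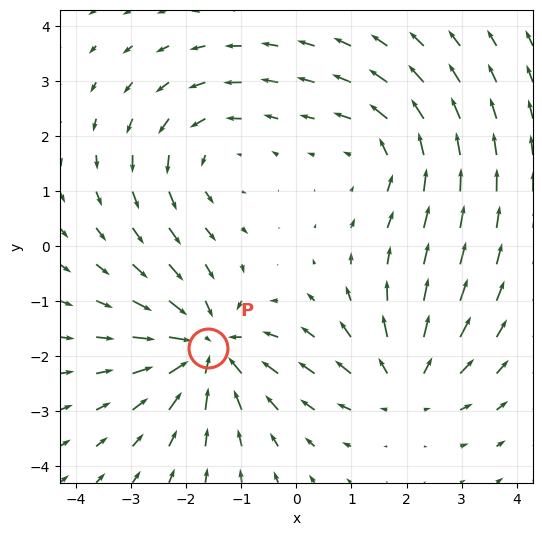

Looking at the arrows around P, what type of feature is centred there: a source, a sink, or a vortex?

At P (-1.6, -1.9) the arrows converge inward. Divergence about -5, curl ≈0 — negative divergence with near-zero curl is a sink.

sink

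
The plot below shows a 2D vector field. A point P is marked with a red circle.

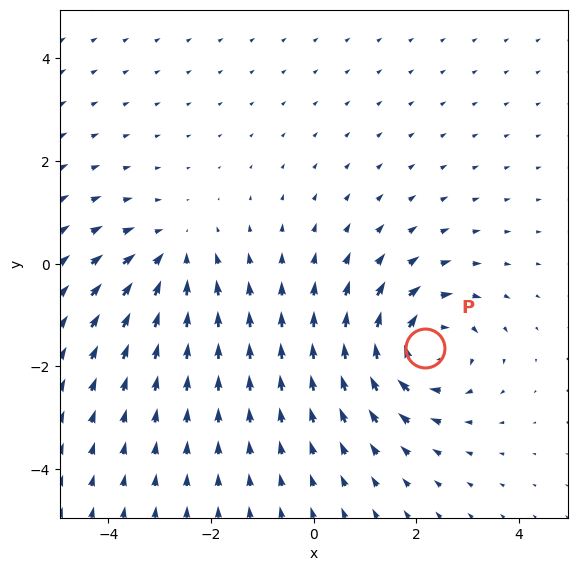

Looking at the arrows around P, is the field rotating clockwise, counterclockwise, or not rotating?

clockwise

Near P at (2.2, -1.7) the arrows circulate clockwise. The curl (z-component) there is about -4; negative curl means clockwise rotation.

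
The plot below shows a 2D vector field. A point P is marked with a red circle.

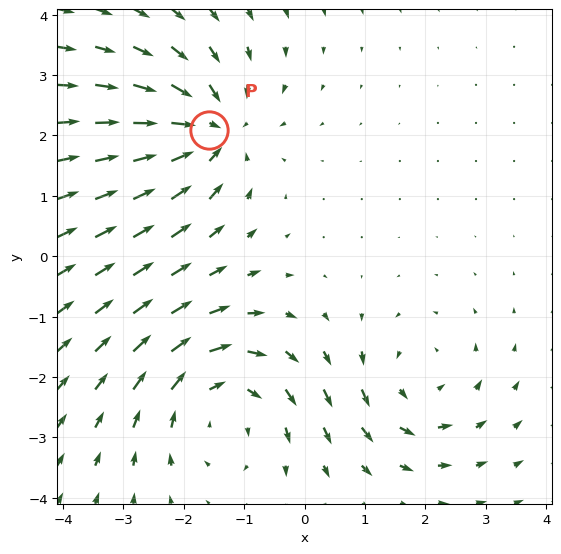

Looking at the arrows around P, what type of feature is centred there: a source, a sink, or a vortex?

At P (-1.6, 2.1) the arrows converge inward. Divergence about -5, curl ≈0 — negative divergence with near-zero curl is a sink.

sink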